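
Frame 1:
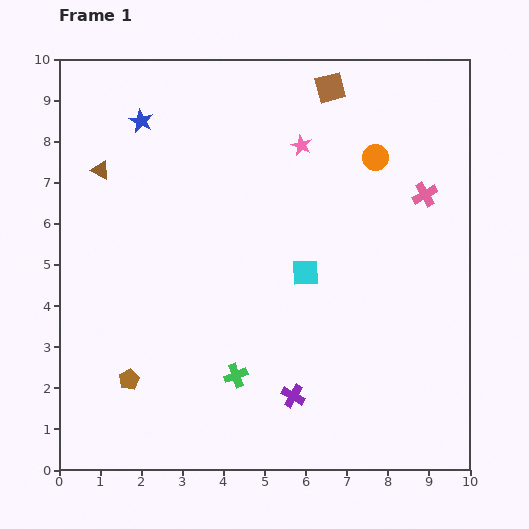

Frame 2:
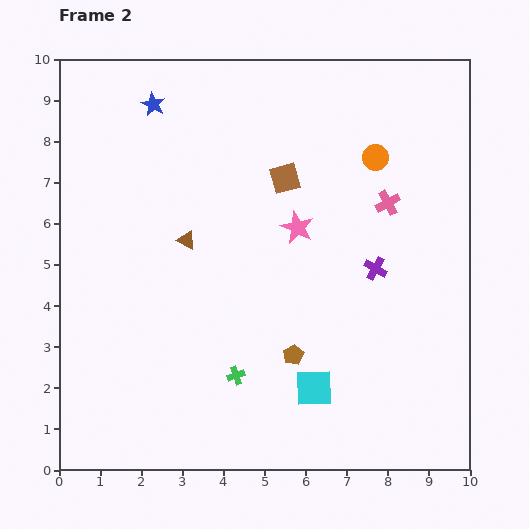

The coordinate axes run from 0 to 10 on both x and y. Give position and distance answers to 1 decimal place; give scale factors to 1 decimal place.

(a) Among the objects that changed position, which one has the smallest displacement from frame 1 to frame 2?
the blue star

(moved 0.5)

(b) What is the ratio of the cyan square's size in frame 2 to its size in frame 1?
1.4×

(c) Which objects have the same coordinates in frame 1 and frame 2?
the orange circle, the green cross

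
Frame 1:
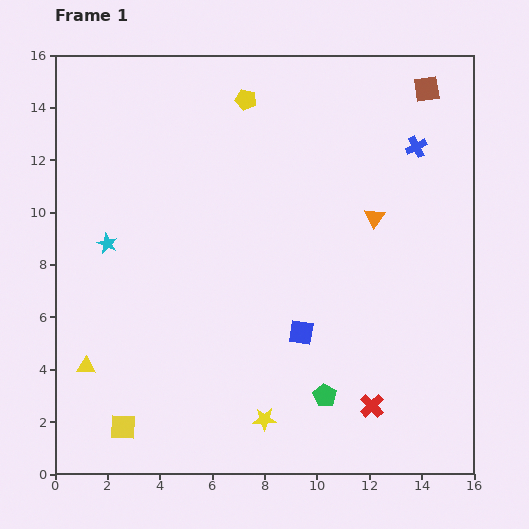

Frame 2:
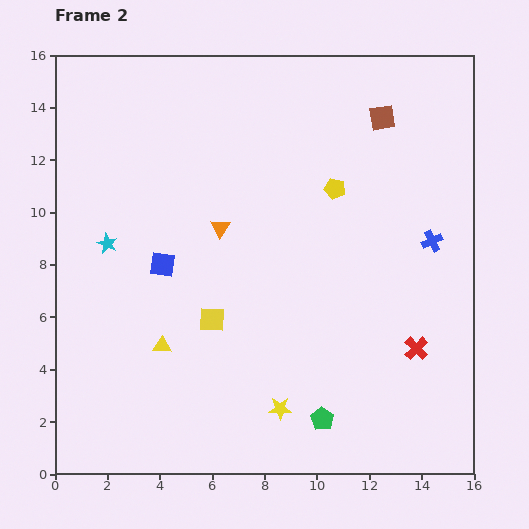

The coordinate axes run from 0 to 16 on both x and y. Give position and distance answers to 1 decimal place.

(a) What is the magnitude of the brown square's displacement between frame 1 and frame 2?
2.0

The brown square moved from (14.2, 14.7) to (12.5, 13.6), a distance of √(1.7² + 1.1²) ≈ 2.0.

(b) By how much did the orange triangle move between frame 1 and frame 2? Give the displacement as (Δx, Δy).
(-5.9, -0.4)

The orange triangle was at (12.2, 9.8) in frame 1 and (6.3, 9.4) in frame 2.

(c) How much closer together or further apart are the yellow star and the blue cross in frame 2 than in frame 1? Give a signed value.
-3.3

Distance in frame 1: 11.9. Distance in frame 2: 8.6.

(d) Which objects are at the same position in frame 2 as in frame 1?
the cyan star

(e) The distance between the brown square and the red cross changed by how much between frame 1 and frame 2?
-3.4

Distance in frame 1: 12.3. Distance in frame 2: 8.9.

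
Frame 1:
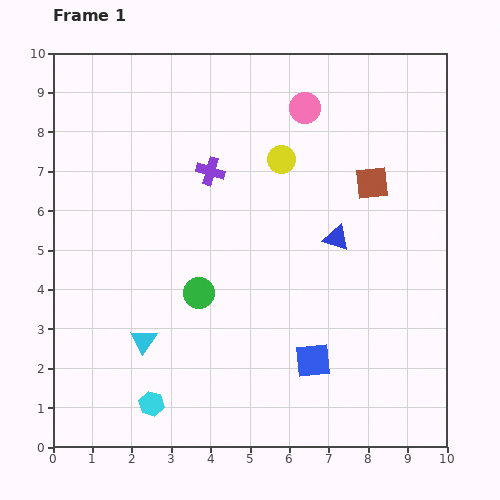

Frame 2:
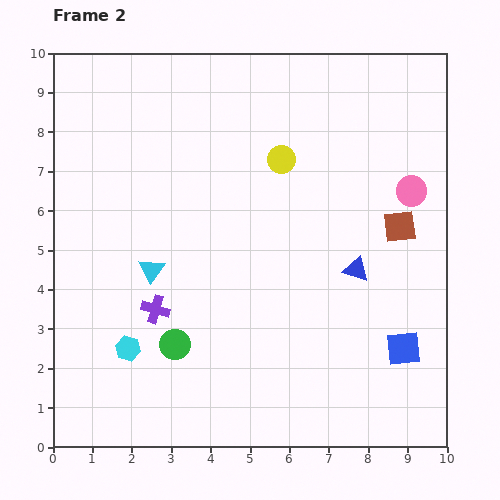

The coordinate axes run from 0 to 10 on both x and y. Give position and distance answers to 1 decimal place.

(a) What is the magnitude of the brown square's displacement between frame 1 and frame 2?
1.3

The brown square moved from (8.1, 6.7) to (8.8, 5.6), a distance of √(0.7² + 1.1²) ≈ 1.3.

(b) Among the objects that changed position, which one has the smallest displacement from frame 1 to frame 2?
the blue triangle

(moved 0.9)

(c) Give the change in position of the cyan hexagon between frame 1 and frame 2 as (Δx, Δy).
(-0.6, 1.4)

The cyan hexagon was at (2.5, 1.1) in frame 1 and (1.9, 2.5) in frame 2.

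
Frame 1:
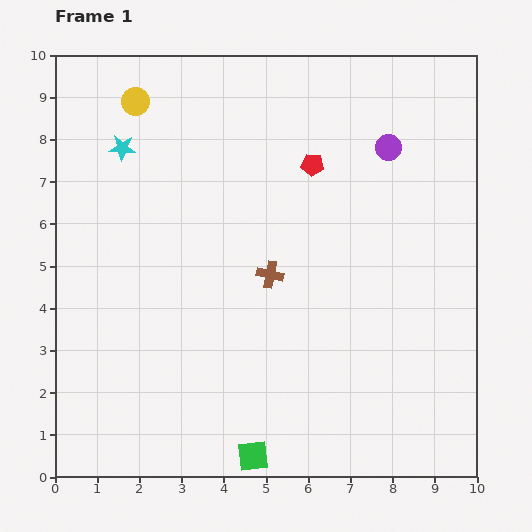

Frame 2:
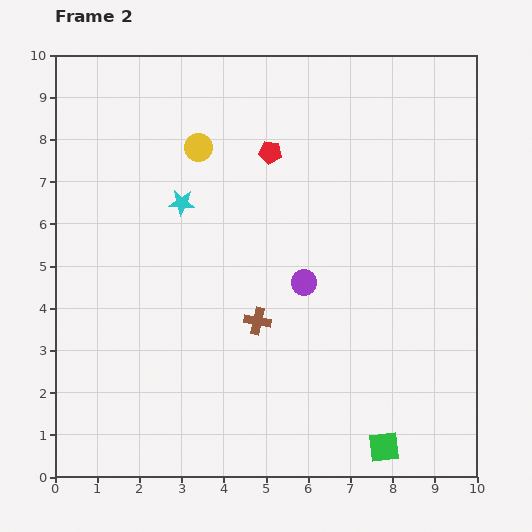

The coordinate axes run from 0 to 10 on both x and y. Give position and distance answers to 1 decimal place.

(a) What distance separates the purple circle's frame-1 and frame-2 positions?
3.8

The purple circle moved from (7.9, 7.8) to (5.9, 4.6), a distance of √(2.0² + 3.2²) ≈ 3.8.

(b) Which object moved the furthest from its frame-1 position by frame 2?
the purple circle

(moved 3.8; next 3.1)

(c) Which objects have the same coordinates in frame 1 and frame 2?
none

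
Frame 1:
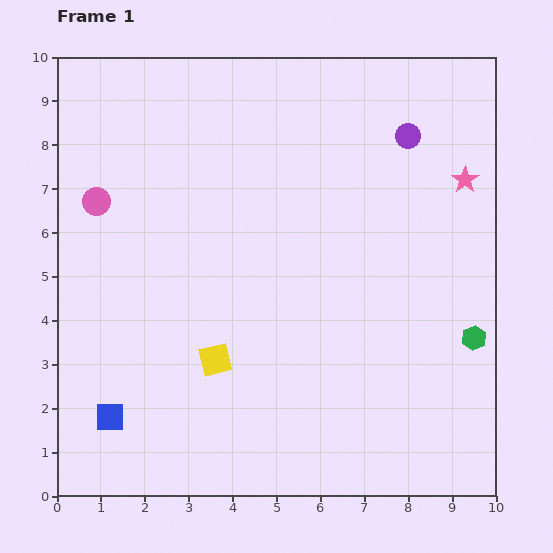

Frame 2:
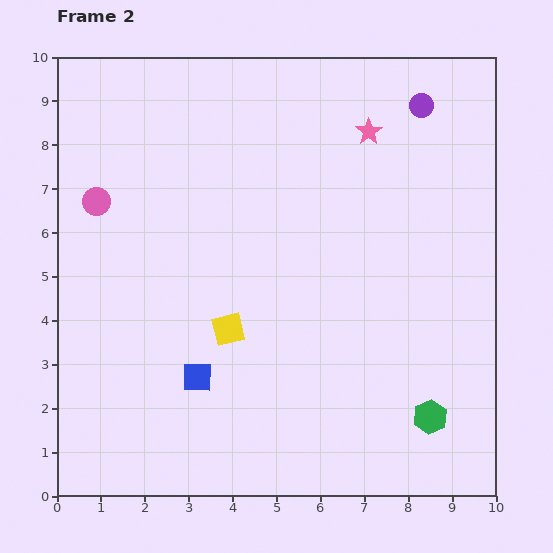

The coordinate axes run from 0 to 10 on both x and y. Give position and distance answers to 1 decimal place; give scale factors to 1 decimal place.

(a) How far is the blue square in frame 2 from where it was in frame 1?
2.2

The blue square moved from (1.2, 1.8) to (3.2, 2.7), a distance of √(2.0² + 0.9²) ≈ 2.2.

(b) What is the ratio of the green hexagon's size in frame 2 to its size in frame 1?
1.4×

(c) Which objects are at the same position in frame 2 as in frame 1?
the pink circle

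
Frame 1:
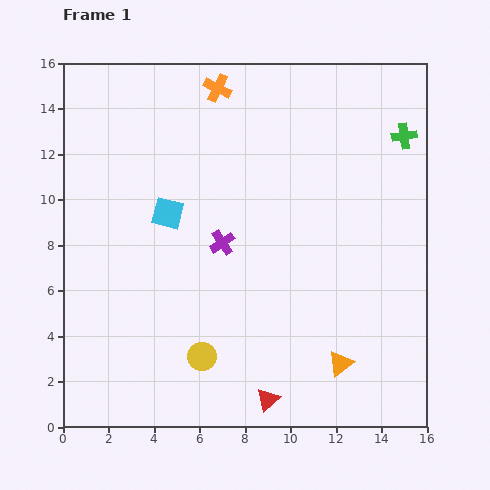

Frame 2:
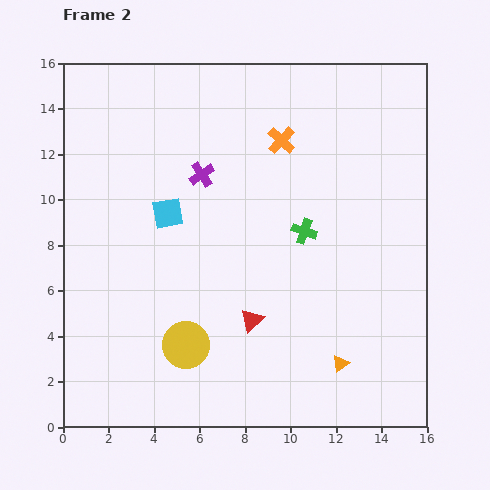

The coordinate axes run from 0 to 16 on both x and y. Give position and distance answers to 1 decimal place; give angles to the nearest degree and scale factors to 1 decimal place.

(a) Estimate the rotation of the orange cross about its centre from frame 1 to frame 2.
17° clockwise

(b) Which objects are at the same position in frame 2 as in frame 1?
the cyan square, the orange triangle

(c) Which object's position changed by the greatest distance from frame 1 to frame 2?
the green cross

(moved 6.1; next 3.6)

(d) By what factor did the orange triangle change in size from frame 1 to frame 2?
0.7×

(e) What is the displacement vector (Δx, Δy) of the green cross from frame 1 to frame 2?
(-4.4, -4.2)

The green cross was at (15.0, 12.8) in frame 1 and (10.6, 8.6) in frame 2.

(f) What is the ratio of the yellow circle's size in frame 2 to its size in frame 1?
1.7×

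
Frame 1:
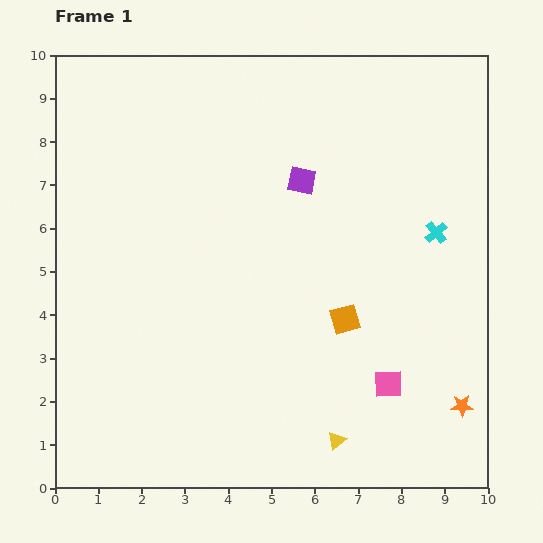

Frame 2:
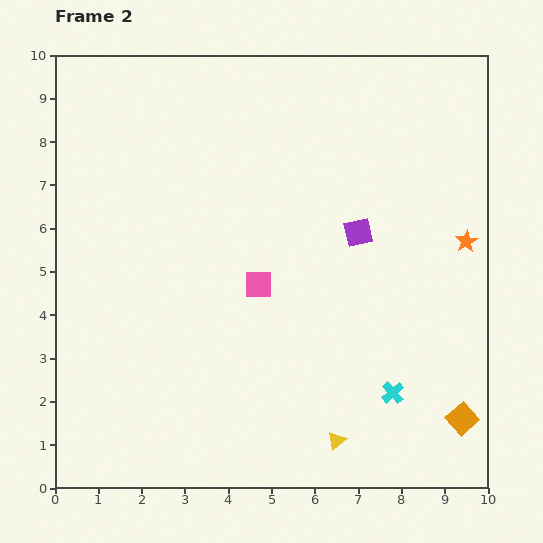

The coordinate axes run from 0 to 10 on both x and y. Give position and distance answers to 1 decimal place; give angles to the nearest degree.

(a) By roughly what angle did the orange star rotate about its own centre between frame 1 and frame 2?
27° counter-clockwise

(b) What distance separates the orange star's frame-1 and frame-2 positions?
3.8

The orange star moved from (9.4, 1.9) to (9.5, 5.7), a distance of √(0.1² + 3.8²) ≈ 3.8.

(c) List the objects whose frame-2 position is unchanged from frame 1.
the yellow triangle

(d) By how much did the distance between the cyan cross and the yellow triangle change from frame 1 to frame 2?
-3.6

Distance in frame 1: 5.3. Distance in frame 2: 1.7.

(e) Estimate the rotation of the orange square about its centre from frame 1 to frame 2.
27° counter-clockwise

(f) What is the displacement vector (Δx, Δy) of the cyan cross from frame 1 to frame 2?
(-1.0, -3.7)

The cyan cross was at (8.8, 5.9) in frame 1 and (7.8, 2.2) in frame 2.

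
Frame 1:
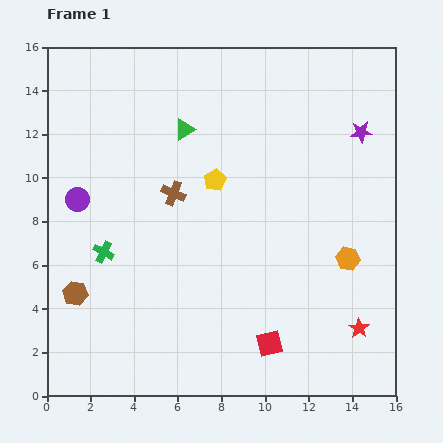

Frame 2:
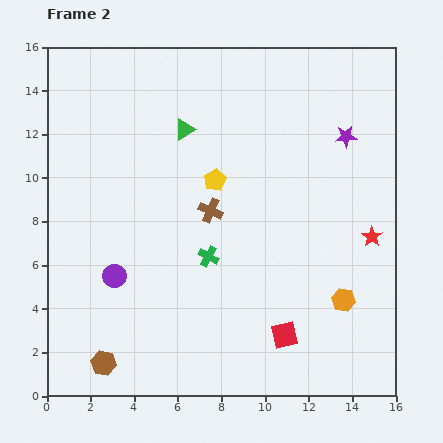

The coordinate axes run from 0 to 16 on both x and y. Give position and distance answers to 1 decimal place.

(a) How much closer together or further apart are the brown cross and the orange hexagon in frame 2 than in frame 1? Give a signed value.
-1.2

Distance in frame 1: 8.5. Distance in frame 2: 7.3.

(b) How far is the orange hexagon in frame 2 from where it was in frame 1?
1.9

The orange hexagon moved from (13.8, 6.3) to (13.6, 4.4), a distance of √(0.2² + 1.9²) ≈ 1.9.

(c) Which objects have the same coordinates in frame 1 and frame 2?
the yellow pentagon, the green triangle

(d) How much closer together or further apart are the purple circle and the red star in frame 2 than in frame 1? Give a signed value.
-2.3

Distance in frame 1: 14.2. Distance in frame 2: 11.9.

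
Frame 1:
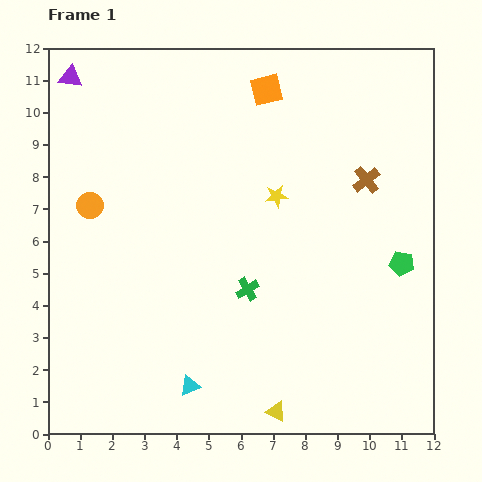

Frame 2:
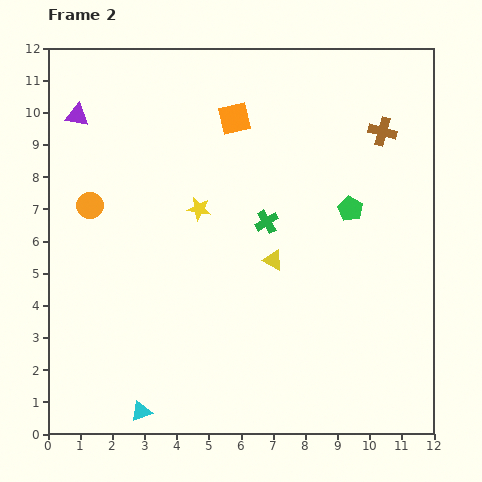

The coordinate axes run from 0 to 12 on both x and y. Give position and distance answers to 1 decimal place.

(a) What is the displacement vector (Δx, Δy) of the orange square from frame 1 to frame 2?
(-1.0, -0.9)

The orange square was at (6.8, 10.7) in frame 1 and (5.8, 9.8) in frame 2.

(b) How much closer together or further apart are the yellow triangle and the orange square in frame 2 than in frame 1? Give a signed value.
-5.4

Distance in frame 1: 10.0. Distance in frame 2: 4.6.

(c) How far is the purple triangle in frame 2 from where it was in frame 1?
1.2

The purple triangle moved from (0.7, 11.1) to (0.9, 9.9), a distance of √(0.2² + 1.2²) ≈ 1.2.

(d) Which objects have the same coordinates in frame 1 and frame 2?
the orange circle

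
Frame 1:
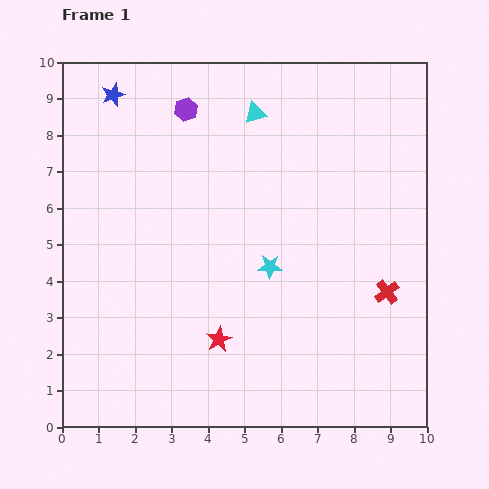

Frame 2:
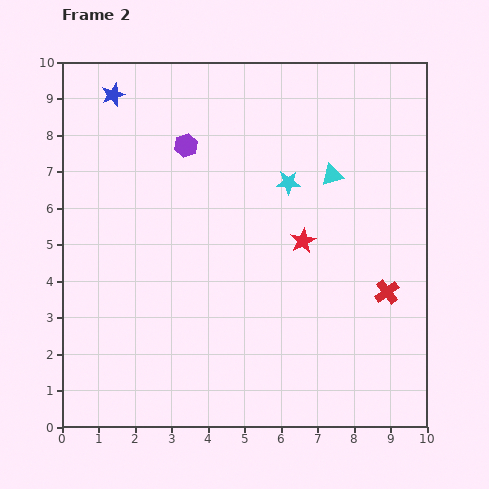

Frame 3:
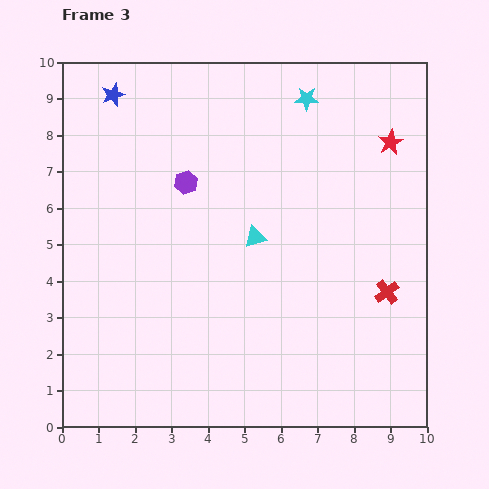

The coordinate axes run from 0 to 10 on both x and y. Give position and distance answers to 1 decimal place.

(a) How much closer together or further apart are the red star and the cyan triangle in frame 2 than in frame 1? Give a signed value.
-4.3

Distance in frame 1: 6.3. Distance in frame 2: 2.0.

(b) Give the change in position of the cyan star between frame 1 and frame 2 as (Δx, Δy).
(0.5, 2.3)

The cyan star was at (5.7, 4.4) in frame 1 and (6.2, 6.7) in frame 2.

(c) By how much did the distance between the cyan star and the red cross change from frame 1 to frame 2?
+0.7

Distance in frame 1: 3.3. Distance in frame 2: 4.0.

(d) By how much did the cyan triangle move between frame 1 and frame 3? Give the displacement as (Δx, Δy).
(0.0, -3.4)

The cyan triangle was at (5.3, 8.6) in frame 1 and (5.3, 5.2) in frame 3.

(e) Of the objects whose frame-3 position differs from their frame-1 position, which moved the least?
the purple hexagon

(moved 2.0)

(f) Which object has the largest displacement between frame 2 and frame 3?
the red star

(moved 3.6; next 2.7)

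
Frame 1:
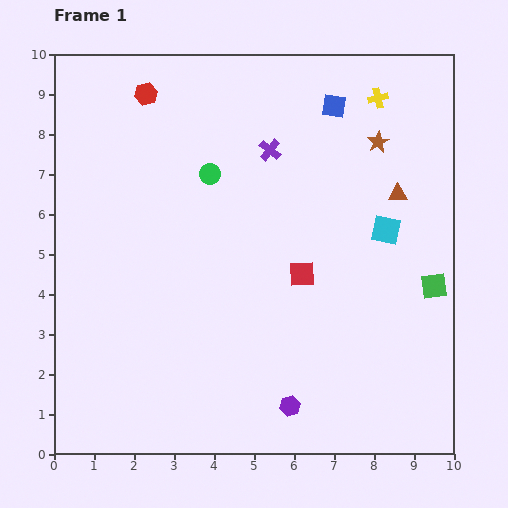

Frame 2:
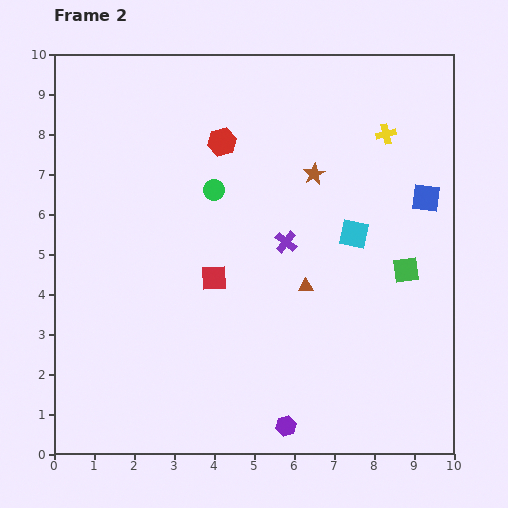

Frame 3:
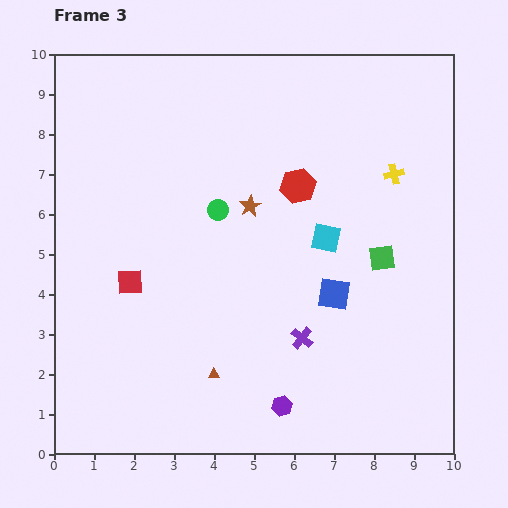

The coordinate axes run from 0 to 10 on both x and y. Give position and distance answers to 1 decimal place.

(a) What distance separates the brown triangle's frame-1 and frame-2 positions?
3.3

The brown triangle moved from (8.6, 6.5) to (6.3, 4.2), a distance of √(2.3² + 2.3²) ≈ 3.3.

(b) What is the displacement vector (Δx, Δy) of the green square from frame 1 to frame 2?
(-0.7, 0.4)

The green square was at (9.5, 4.2) in frame 1 and (8.8, 4.6) in frame 2.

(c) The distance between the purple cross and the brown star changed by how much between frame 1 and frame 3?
+0.8

Distance in frame 1: 2.7. Distance in frame 3: 3.5.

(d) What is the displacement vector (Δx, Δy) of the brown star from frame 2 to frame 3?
(-1.6, -0.8)

The brown star was at (6.5, 7.0) in frame 2 and (4.9, 6.2) in frame 3.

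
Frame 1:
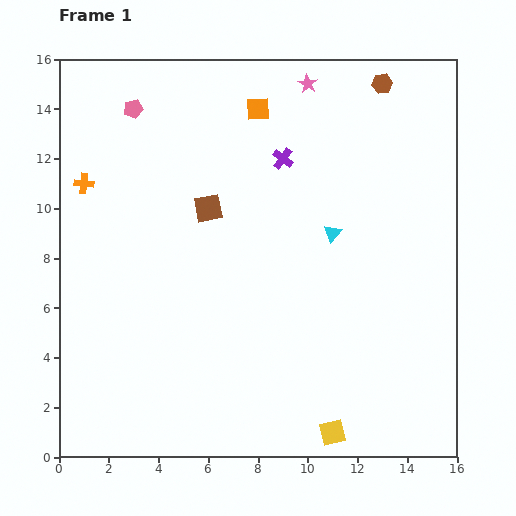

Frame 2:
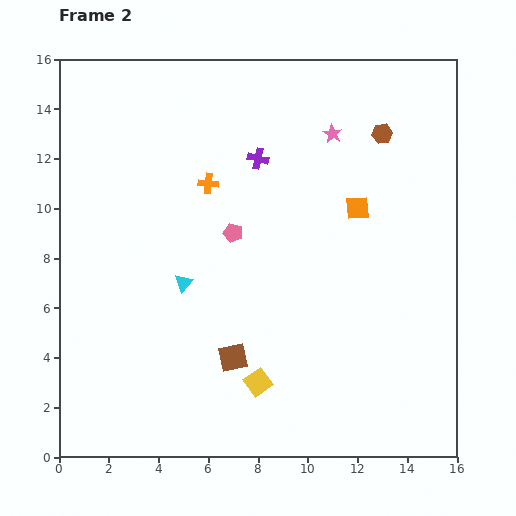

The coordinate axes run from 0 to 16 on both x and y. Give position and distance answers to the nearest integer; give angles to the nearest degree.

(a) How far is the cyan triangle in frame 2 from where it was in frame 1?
6

The cyan triangle moved from (11, 9) to (5, 7), a distance of √(6² + 2²) ≈ 6.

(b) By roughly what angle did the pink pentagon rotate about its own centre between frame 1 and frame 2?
29° clockwise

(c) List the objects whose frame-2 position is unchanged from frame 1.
none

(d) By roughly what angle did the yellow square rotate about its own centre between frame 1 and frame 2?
22° counter-clockwise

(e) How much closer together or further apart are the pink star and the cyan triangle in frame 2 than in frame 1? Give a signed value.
+2

Distance in frame 1: 6. Distance in frame 2: 8.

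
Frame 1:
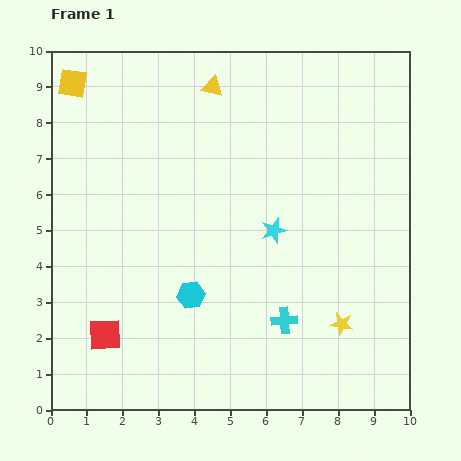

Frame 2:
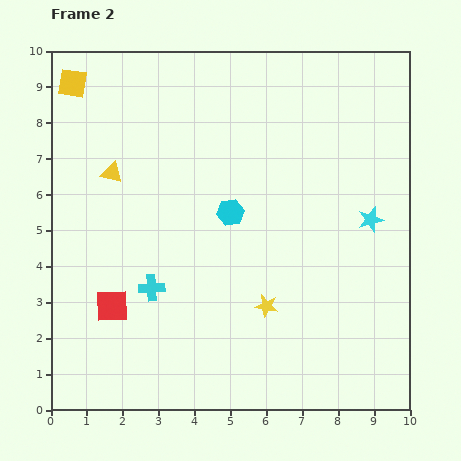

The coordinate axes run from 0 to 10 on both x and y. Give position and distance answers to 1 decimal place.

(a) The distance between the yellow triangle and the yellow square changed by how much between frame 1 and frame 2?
-1.2

Distance in frame 1: 3.9. Distance in frame 2: 2.7.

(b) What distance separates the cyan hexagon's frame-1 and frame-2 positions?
2.5

The cyan hexagon moved from (3.9, 3.2) to (5.0, 5.5), a distance of √(1.1² + 2.3²) ≈ 2.5.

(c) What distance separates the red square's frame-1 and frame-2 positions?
0.8

The red square moved from (1.5, 2.1) to (1.7, 2.9), a distance of √(0.2² + 0.8²) ≈ 0.8.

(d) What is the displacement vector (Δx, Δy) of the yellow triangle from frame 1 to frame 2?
(-2.8, -2.4)

The yellow triangle was at (4.5, 9.0) in frame 1 and (1.7, 6.6) in frame 2.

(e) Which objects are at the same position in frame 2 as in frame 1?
the yellow square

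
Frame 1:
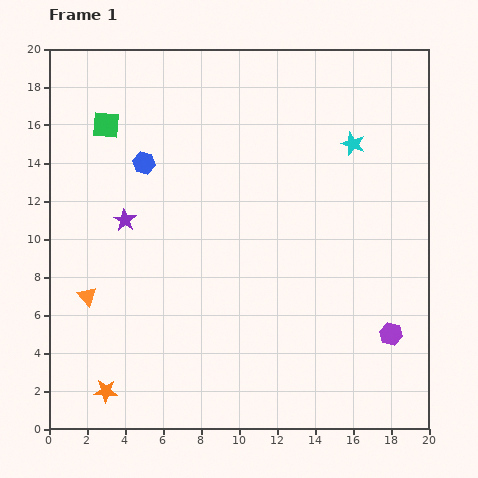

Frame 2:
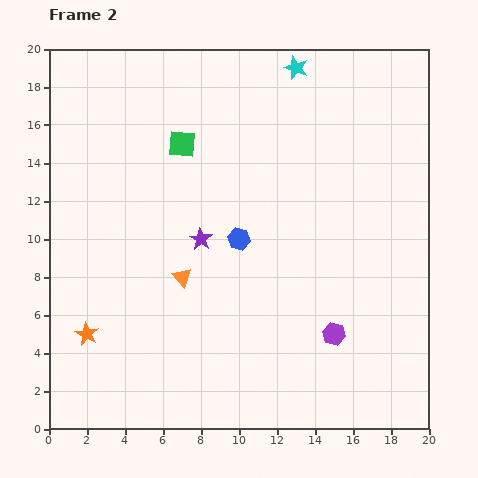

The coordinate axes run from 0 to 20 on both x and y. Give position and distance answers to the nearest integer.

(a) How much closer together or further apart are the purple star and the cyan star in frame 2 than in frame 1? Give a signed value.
-3

Distance in frame 1: 13. Distance in frame 2: 10.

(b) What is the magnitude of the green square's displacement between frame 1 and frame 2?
4

The green square moved from (3, 16) to (7, 15), a distance of √(4² + 1²) ≈ 4.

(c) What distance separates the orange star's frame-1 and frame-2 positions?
3

The orange star moved from (3, 2) to (2, 5), a distance of √(1² + 3²) ≈ 3.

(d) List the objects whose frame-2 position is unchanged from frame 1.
none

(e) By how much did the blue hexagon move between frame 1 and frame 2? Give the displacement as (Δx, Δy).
(5, -4)

The blue hexagon was at (5, 14) in frame 1 and (10, 10) in frame 2.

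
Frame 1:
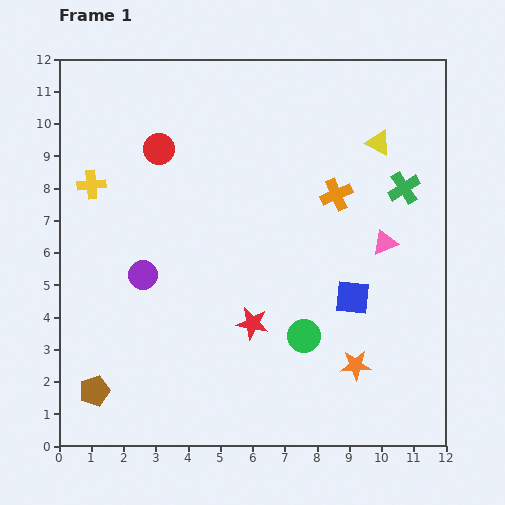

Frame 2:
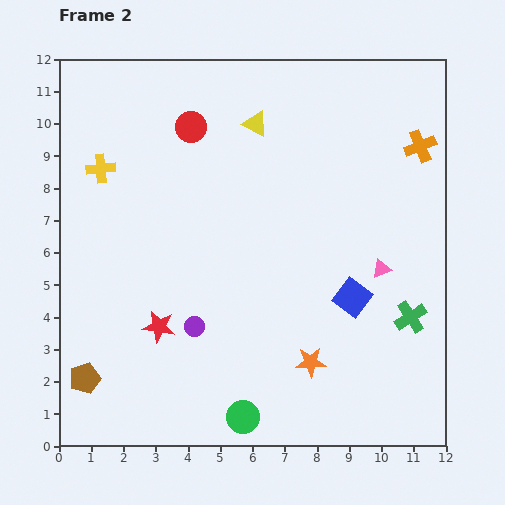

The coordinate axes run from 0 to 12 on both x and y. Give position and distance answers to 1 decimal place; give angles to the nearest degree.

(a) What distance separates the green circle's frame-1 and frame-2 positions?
3.1

The green circle moved from (7.6, 3.4) to (5.7, 0.9), a distance of √(1.9² + 2.5²) ≈ 3.1.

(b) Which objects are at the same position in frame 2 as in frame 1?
the blue square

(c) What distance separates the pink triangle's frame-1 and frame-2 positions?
0.8

The pink triangle moved from (10.1, 6.3) to (10.0, 5.5), a distance of √(0.1² + 0.8²) ≈ 0.8.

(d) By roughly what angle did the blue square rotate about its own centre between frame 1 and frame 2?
31° clockwise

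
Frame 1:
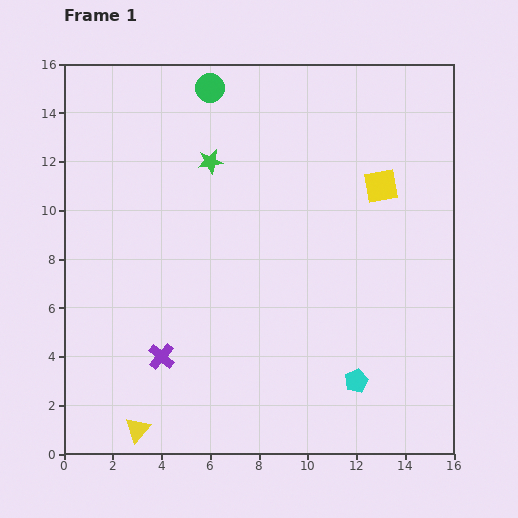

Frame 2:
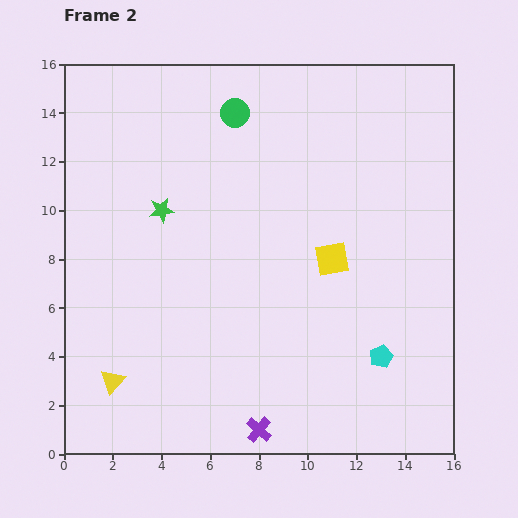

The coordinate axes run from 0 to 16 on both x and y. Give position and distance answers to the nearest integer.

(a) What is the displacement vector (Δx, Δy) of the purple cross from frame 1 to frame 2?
(4, -3)

The purple cross was at (4, 4) in frame 1 and (8, 1) in frame 2.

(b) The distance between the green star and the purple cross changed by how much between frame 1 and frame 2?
+2

Distance in frame 1: 8. Distance in frame 2: 10.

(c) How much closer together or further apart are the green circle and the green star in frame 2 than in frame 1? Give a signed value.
+2

Distance in frame 1: 3. Distance in frame 2: 5.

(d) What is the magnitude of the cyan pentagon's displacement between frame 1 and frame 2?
1

The cyan pentagon moved from (12, 3) to (13, 4), a distance of √(1² + 1²) ≈ 1.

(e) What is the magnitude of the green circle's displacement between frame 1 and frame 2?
1

The green circle moved from (6, 15) to (7, 14), a distance of √(1² + 1²) ≈ 1.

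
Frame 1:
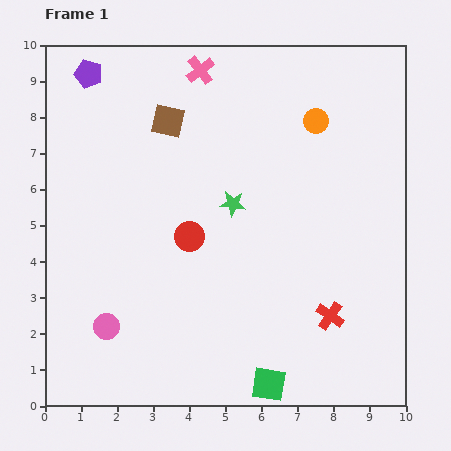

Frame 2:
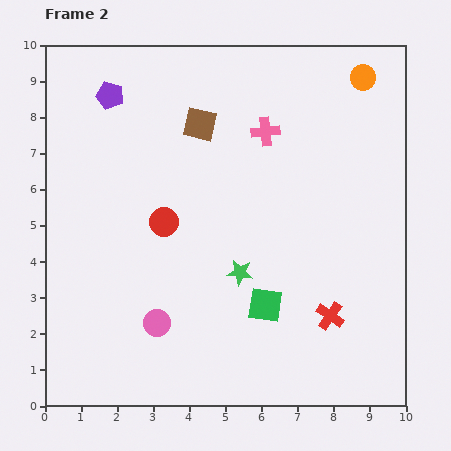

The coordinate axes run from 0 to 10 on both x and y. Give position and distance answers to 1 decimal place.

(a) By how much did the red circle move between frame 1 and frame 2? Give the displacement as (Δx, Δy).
(-0.7, 0.4)

The red circle was at (4.0, 4.7) in frame 1 and (3.3, 5.1) in frame 2.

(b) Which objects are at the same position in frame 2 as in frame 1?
the red cross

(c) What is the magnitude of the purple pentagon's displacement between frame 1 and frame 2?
0.8

The purple pentagon moved from (1.2, 9.2) to (1.8, 8.6), a distance of √(0.6² + 0.6²) ≈ 0.8.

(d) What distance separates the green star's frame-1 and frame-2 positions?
1.9

The green star moved from (5.2, 5.6) to (5.4, 3.7), a distance of √(0.2² + 1.9²) ≈ 1.9.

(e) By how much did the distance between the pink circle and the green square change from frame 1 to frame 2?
-1.8

Distance in frame 1: 4.8. Distance in frame 2: 3.0.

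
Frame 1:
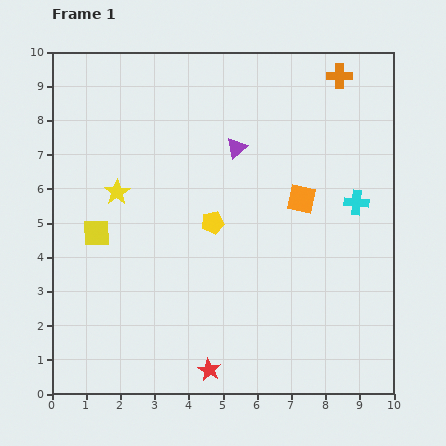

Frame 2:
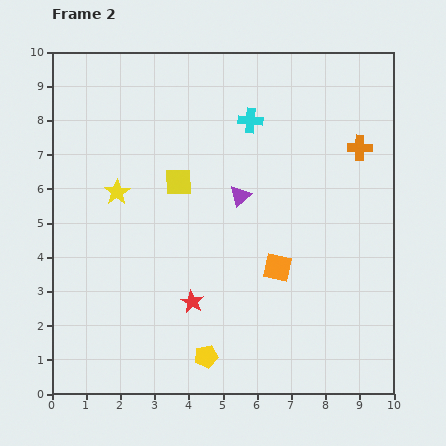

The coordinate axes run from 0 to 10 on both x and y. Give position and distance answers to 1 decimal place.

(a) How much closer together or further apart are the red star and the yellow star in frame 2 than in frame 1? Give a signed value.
-2.0

Distance in frame 1: 5.9. Distance in frame 2: 3.9.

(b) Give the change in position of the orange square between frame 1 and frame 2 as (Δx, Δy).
(-0.7, -2.0)

The orange square was at (7.3, 5.7) in frame 1 and (6.6, 3.7) in frame 2.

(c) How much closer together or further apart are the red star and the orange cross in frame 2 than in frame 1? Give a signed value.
-2.7

Distance in frame 1: 9.4. Distance in frame 2: 6.7.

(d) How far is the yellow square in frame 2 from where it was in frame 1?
2.8

The yellow square moved from (1.3, 4.7) to (3.7, 6.2), a distance of √(2.4² + 1.5²) ≈ 2.8.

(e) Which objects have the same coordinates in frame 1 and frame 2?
the yellow star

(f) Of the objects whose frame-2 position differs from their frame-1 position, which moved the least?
the purple triangle

(moved 1.4)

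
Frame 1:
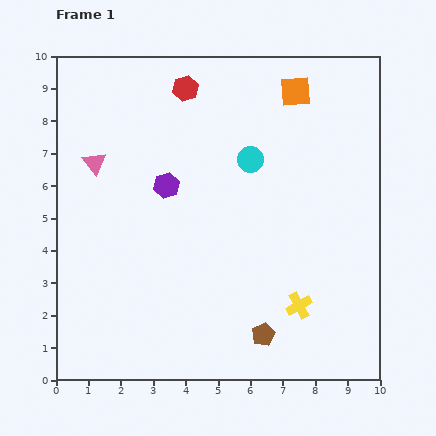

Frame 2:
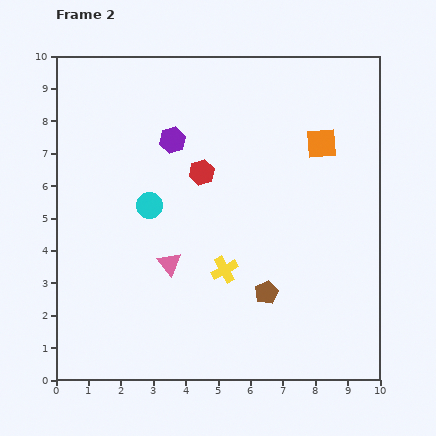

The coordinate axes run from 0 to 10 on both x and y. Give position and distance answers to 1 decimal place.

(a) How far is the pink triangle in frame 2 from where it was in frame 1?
3.9

The pink triangle moved from (1.2, 6.7) to (3.5, 3.6), a distance of √(2.3² + 3.1²) ≈ 3.9.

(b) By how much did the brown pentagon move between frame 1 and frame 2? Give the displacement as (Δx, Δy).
(0.1, 1.3)

The brown pentagon was at (6.4, 1.4) in frame 1 and (6.5, 2.7) in frame 2.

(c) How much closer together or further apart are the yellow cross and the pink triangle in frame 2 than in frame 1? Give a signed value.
-6.0

Distance in frame 1: 7.7. Distance in frame 2: 1.7.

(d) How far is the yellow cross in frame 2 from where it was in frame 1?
2.5

The yellow cross moved from (7.5, 2.3) to (5.2, 3.4), a distance of √(2.3² + 1.1²) ≈ 2.5.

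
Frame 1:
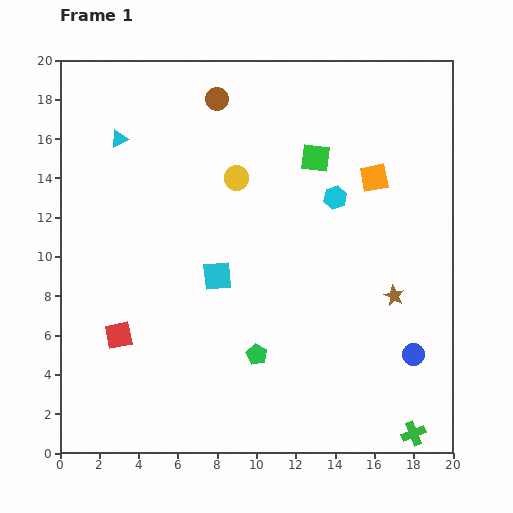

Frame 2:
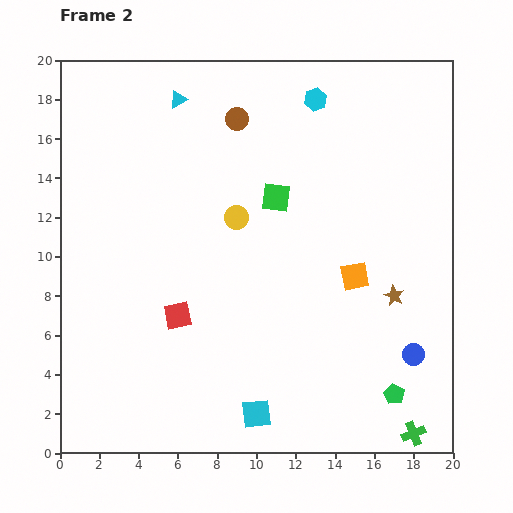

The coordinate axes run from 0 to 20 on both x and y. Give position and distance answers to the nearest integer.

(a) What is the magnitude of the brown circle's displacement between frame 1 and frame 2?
1

The brown circle moved from (8, 18) to (9, 17), a distance of √(1² + 1²) ≈ 1.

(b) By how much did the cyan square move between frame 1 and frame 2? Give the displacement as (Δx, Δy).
(2, -7)

The cyan square was at (8, 9) in frame 1 and (10, 2) in frame 2.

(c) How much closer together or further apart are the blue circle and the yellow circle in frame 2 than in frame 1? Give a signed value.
-2

Distance in frame 1: 13. Distance in frame 2: 11.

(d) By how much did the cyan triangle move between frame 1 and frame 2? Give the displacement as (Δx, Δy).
(3, 2)

The cyan triangle was at (3, 16) in frame 1 and (6, 18) in frame 2.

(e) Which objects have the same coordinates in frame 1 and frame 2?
the blue circle, the green cross, the brown star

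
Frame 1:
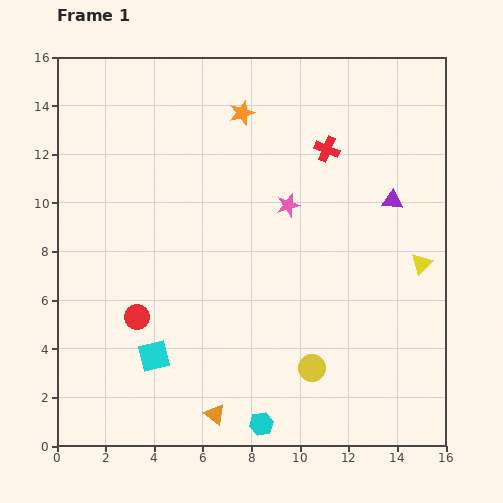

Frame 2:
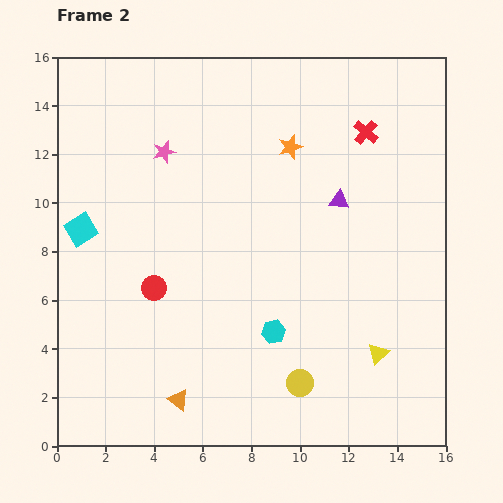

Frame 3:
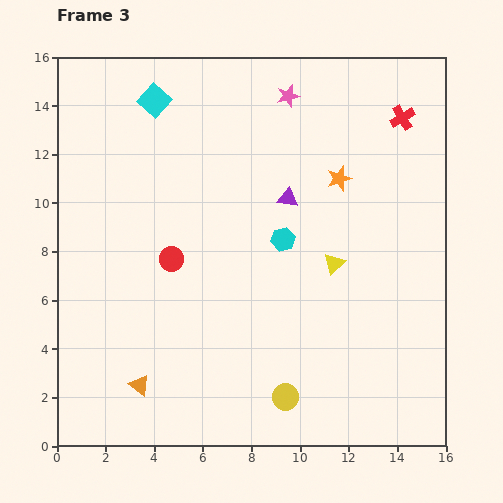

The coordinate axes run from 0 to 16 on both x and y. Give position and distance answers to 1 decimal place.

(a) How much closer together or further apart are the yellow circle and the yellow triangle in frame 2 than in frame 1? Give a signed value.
-2.8

Distance in frame 1: 6.2. Distance in frame 2: 3.4.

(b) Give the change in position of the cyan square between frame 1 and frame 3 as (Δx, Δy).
(0.0, 10.5)

The cyan square was at (4.0, 3.7) in frame 1 and (4.0, 14.2) in frame 3.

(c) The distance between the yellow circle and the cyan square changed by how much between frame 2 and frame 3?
+2.3

Distance in frame 2: 11.0. Distance in frame 3: 13.3.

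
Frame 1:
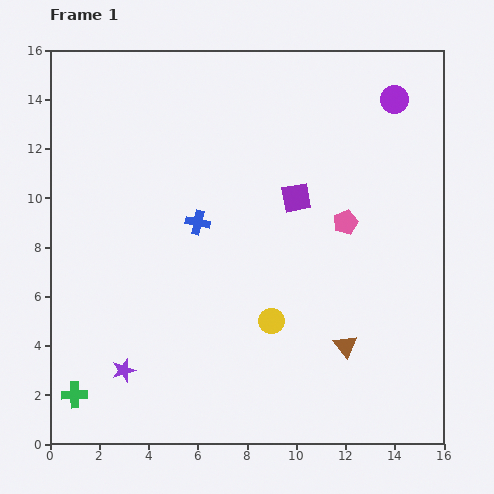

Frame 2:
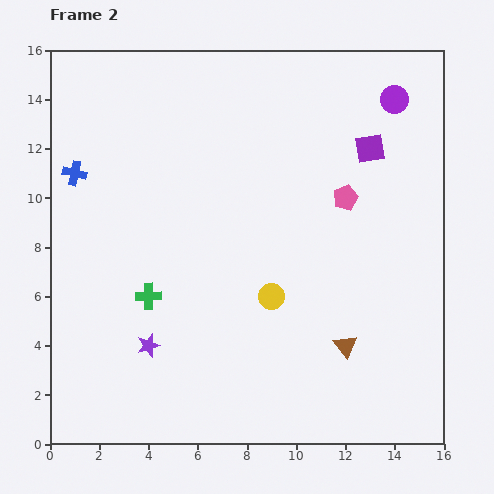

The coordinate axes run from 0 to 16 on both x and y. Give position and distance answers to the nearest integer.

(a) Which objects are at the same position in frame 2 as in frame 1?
the purple circle, the brown triangle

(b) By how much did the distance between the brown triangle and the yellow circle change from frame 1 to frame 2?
+1

Distance in frame 1: 3. Distance in frame 2: 4.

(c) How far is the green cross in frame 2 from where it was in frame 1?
5

The green cross moved from (1, 2) to (4, 6), a distance of √(3² + 4²) ≈ 5.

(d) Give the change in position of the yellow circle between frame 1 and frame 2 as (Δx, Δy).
(0, 1)

The yellow circle was at (9, 5) in frame 1 and (9, 6) in frame 2.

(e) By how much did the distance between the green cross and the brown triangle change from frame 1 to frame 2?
-3

Distance in frame 1: 11. Distance in frame 2: 8.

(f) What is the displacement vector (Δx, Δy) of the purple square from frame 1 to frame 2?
(3, 2)

The purple square was at (10, 10) in frame 1 and (13, 12) in frame 2.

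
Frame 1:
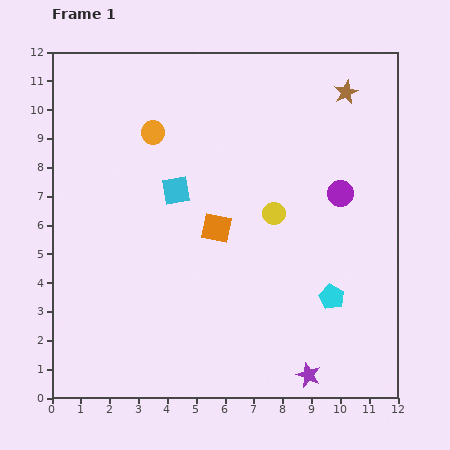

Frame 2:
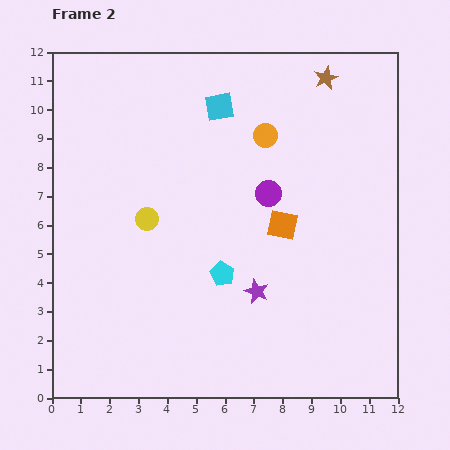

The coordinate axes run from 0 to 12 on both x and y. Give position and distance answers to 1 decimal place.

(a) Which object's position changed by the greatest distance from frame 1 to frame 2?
the yellow circle

(moved 4.4; next 3.9)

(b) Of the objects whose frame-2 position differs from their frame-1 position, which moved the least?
the brown star

(moved 0.9)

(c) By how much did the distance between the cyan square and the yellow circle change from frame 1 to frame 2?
+1.1

Distance in frame 1: 3.5. Distance in frame 2: 4.6.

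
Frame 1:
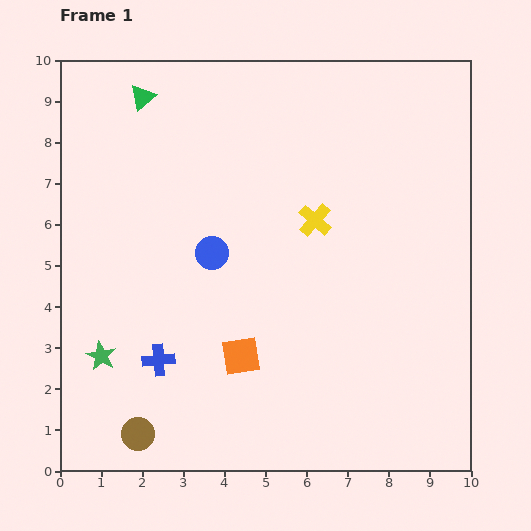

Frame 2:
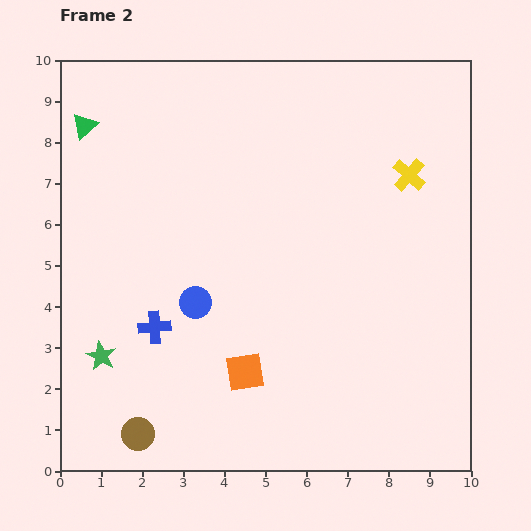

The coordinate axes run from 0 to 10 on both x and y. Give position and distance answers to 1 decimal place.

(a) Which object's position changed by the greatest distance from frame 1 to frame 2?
the yellow cross

(moved 2.5; next 1.6)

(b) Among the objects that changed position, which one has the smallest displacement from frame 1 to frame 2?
the orange square

(moved 0.4)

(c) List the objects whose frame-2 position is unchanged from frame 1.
the green star, the brown circle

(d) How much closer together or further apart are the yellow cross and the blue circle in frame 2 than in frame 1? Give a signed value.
+3.5

Distance in frame 1: 2.6. Distance in frame 2: 6.1.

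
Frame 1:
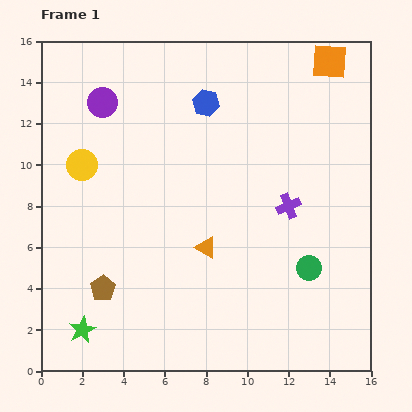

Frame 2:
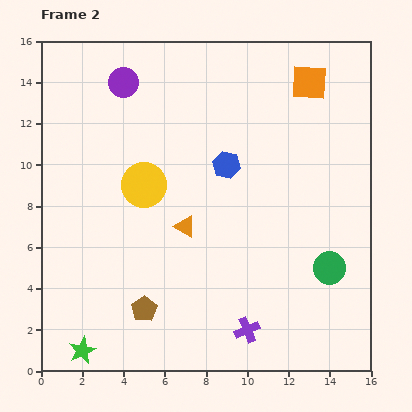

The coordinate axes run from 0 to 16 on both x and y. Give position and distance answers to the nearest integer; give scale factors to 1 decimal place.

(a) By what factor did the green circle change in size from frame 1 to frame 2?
1.3×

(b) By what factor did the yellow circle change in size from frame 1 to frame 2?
1.5×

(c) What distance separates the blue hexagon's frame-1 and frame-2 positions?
3

The blue hexagon moved from (8, 13) to (9, 10), a distance of √(1² + 3²) ≈ 3.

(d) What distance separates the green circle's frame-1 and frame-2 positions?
1

The green circle moved from (13, 5) to (14, 5), a distance of √(1² + 0²) ≈ 1.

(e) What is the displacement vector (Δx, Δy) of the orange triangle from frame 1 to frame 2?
(-1, 1)

The orange triangle was at (8, 6) in frame 1 and (7, 7) in frame 2.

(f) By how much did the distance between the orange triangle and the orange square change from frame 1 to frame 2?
-2

Distance in frame 1: 11. Distance in frame 2: 9.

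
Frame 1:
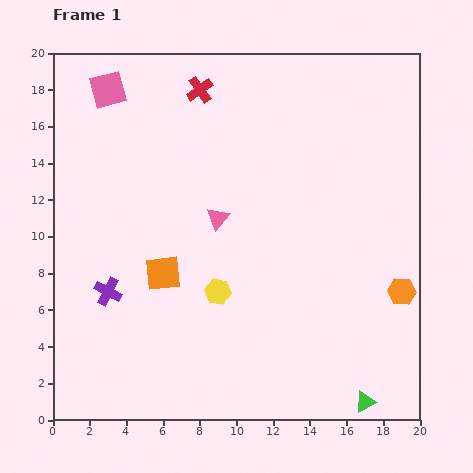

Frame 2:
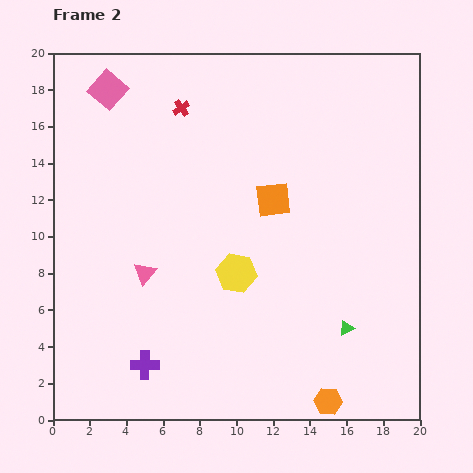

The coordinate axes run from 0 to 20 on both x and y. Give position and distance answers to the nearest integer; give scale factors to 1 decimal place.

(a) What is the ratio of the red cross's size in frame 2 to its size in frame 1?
0.6×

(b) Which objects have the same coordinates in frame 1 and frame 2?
the pink square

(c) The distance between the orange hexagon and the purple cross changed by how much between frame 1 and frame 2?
-6

Distance in frame 1: 16. Distance in frame 2: 10.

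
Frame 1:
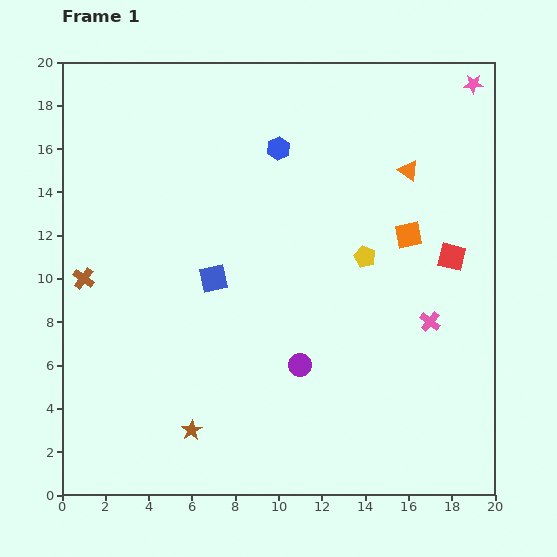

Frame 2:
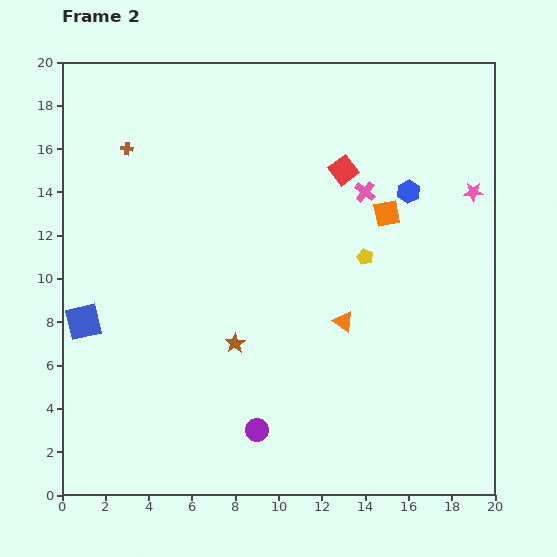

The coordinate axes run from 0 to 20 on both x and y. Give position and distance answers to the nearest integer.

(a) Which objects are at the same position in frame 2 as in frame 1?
the yellow pentagon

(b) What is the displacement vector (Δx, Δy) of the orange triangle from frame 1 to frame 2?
(-3, -7)

The orange triangle was at (16, 15) in frame 1 and (13, 8) in frame 2.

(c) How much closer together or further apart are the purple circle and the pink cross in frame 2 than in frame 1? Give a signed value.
+6

Distance in frame 1: 6. Distance in frame 2: 12.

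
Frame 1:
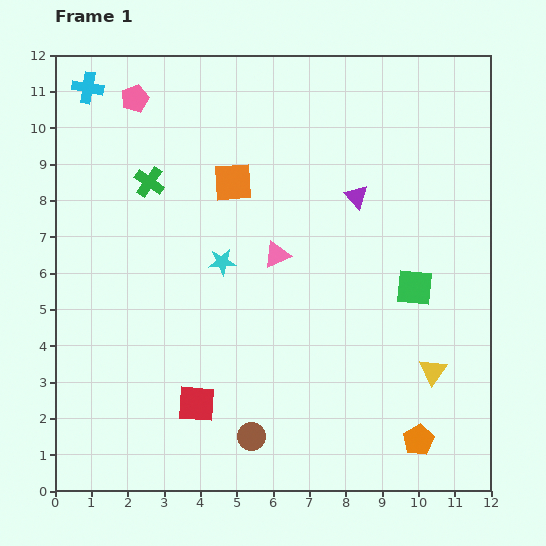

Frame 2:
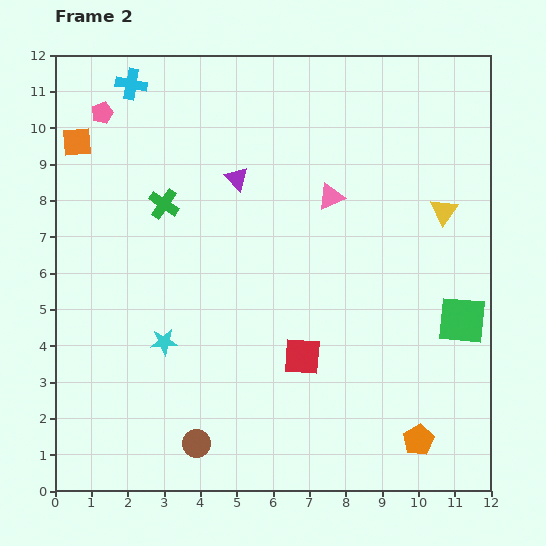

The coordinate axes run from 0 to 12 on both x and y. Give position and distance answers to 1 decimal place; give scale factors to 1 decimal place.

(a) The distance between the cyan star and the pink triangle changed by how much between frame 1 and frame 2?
+4.6

Distance in frame 1: 1.5. Distance in frame 2: 6.1.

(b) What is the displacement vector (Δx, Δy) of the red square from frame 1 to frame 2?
(2.9, 1.3)

The red square was at (3.9, 2.4) in frame 1 and (6.8, 3.7) in frame 2.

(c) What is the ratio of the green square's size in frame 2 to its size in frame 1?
1.3×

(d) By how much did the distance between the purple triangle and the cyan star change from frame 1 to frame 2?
+0.8

Distance in frame 1: 4.1. Distance in frame 2: 4.9.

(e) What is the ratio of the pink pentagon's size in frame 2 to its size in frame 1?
0.8×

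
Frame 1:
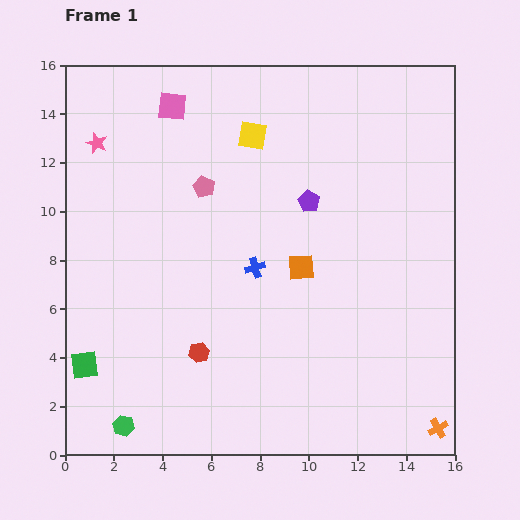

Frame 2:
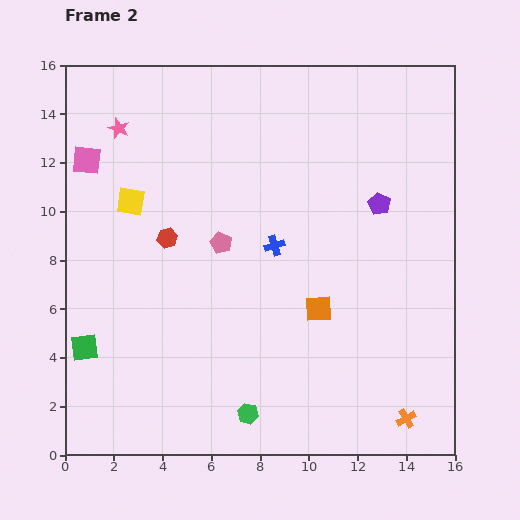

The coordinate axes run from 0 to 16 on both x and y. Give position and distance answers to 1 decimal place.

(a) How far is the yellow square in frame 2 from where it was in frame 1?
5.7

The yellow square moved from (7.7, 13.1) to (2.7, 10.4), a distance of √(5.0² + 2.7²) ≈ 5.7.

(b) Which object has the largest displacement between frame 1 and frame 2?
the yellow square

(moved 5.7; next 5.1)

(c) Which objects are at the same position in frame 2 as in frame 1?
none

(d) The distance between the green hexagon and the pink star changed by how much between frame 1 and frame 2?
+1.1

Distance in frame 1: 11.7. Distance in frame 2: 12.8.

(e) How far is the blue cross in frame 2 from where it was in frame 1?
1.2

The blue cross moved from (7.8, 7.7) to (8.6, 8.6), a distance of √(0.8² + 0.9²) ≈ 1.2.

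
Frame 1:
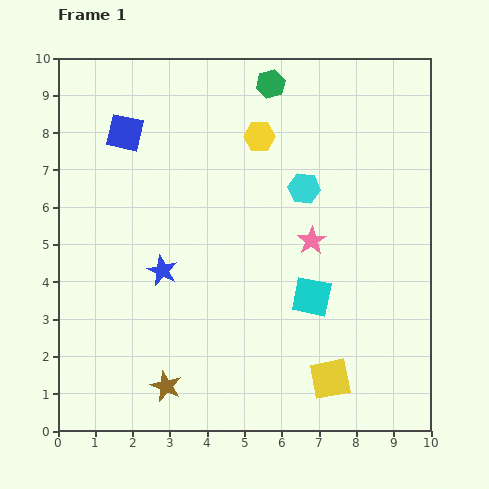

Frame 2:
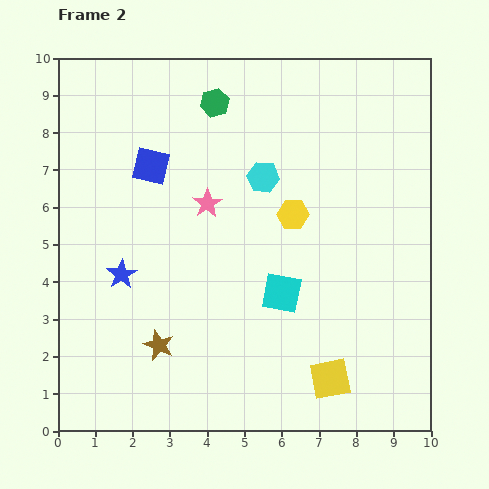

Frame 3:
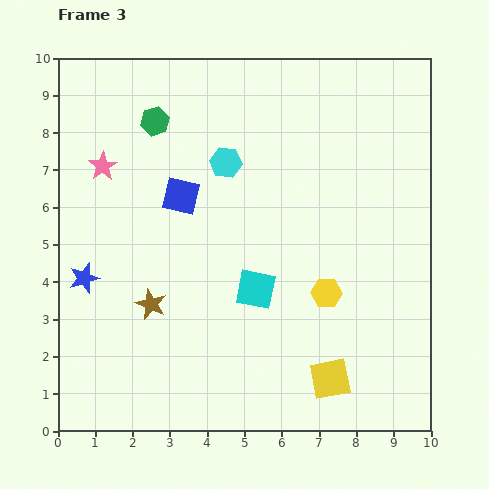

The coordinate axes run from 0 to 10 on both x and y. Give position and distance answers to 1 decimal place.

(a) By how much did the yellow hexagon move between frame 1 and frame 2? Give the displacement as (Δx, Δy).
(0.9, -2.1)

The yellow hexagon was at (5.4, 7.9) in frame 1 and (6.3, 5.8) in frame 2.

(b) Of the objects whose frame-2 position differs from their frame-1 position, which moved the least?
the cyan square

(moved 0.8)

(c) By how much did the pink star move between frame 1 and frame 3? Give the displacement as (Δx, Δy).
(-5.6, 2.0)

The pink star was at (6.8, 5.1) in frame 1 and (1.2, 7.1) in frame 3.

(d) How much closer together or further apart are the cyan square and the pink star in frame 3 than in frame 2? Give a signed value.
+2.2

Distance in frame 2: 3.1. Distance in frame 3: 5.3.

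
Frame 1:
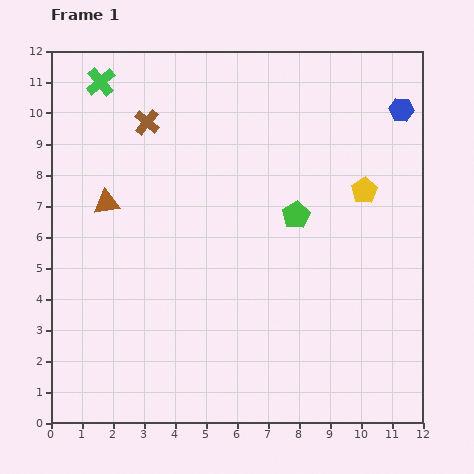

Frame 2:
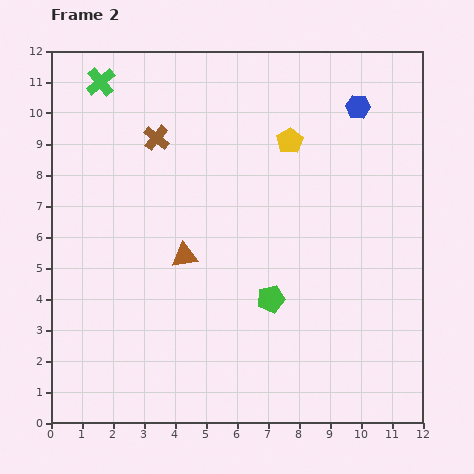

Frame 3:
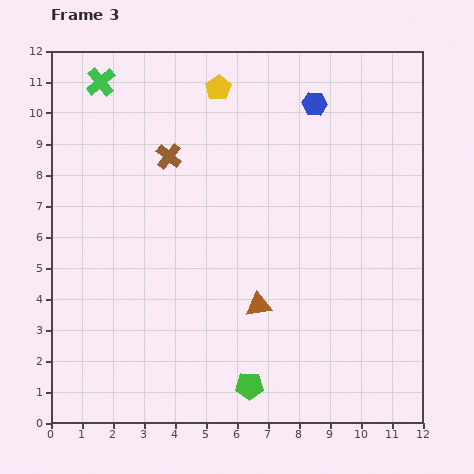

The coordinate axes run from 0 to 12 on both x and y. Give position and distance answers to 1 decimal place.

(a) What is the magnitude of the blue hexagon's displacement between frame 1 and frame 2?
1.4

The blue hexagon moved from (11.3, 10.1) to (9.9, 10.2), a distance of √(1.4² + 0.1²) ≈ 1.4.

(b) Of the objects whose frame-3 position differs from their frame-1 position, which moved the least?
the brown cross

(moved 1.3)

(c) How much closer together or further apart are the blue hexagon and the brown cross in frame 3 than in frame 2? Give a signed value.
-1.6

Distance in frame 2: 6.6. Distance in frame 3: 5.0.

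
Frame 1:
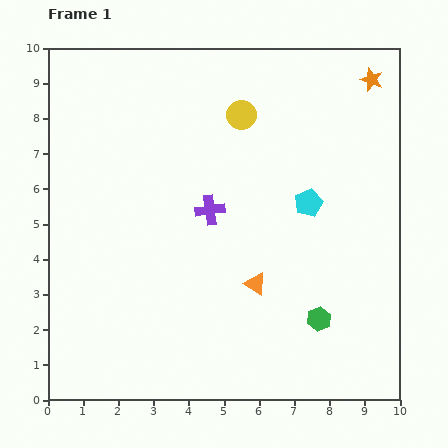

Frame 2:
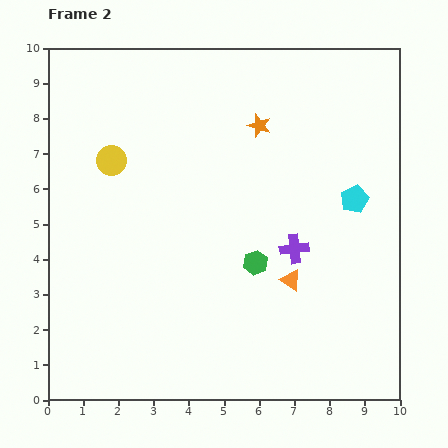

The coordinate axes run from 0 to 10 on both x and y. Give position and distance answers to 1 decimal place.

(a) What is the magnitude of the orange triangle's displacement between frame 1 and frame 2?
1.0

The orange triangle moved from (5.9, 3.3) to (6.9, 3.4), a distance of √(1.0² + 0.1²) ≈ 1.0.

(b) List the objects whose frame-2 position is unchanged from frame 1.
none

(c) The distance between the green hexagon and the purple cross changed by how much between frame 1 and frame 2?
-3.2

Distance in frame 1: 4.4. Distance in frame 2: 1.2.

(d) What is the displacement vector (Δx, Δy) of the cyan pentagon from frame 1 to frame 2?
(1.3, 0.1)

The cyan pentagon was at (7.4, 5.6) in frame 1 and (8.7, 5.7) in frame 2.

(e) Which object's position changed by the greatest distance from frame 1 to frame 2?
the yellow circle

(moved 3.9; next 3.5)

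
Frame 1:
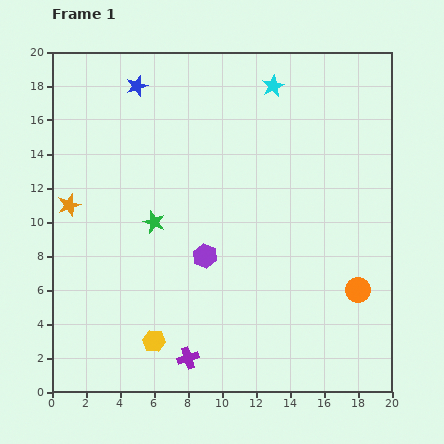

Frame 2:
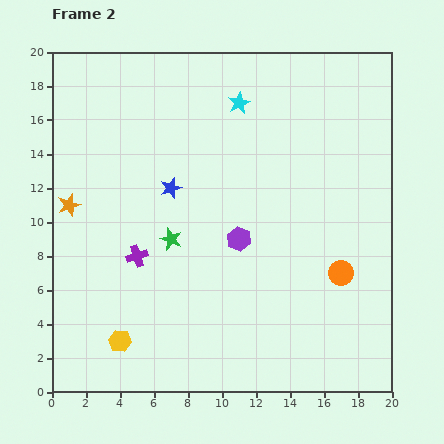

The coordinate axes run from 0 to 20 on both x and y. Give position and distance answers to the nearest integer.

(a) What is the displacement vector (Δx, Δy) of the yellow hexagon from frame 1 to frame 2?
(-2, 0)

The yellow hexagon was at (6, 3) in frame 1 and (4, 3) in frame 2.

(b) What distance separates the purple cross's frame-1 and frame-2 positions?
7

The purple cross moved from (8, 2) to (5, 8), a distance of √(3² + 6²) ≈ 7.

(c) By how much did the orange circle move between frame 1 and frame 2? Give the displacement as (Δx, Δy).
(-1, 1)

The orange circle was at (18, 6) in frame 1 and (17, 7) in frame 2.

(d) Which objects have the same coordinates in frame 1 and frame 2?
the orange star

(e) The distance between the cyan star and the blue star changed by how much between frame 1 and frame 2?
-2

Distance in frame 1: 8. Distance in frame 2: 6.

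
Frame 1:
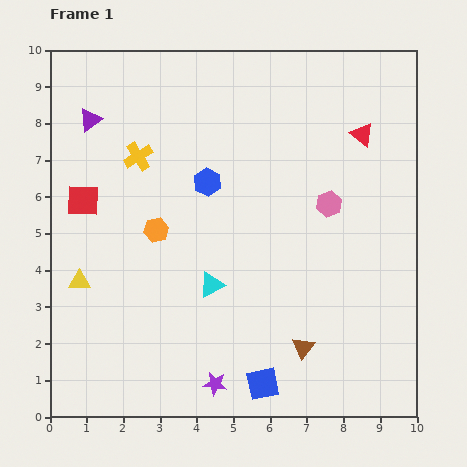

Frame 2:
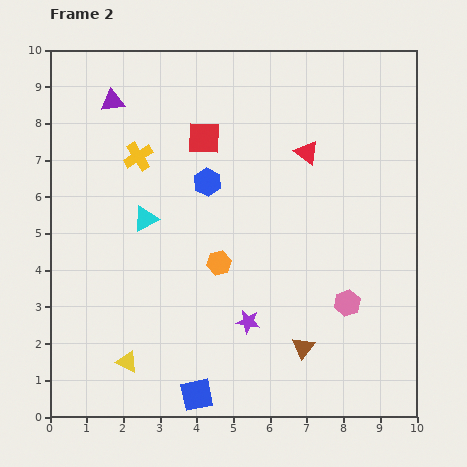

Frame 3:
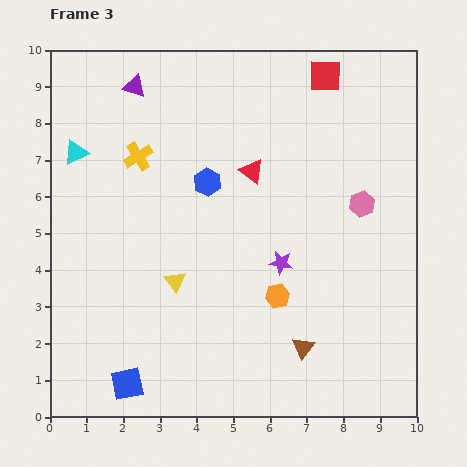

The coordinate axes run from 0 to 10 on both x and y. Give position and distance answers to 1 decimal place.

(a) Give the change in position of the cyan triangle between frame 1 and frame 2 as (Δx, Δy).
(-1.8, 1.8)

The cyan triangle was at (4.4, 3.6) in frame 1 and (2.6, 5.4) in frame 2.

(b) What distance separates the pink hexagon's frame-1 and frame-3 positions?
0.9

The pink hexagon moved from (7.6, 5.8) to (8.5, 5.8), a distance of √(0.9² + 0.0²) ≈ 0.9.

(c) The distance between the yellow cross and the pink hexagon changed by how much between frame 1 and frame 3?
+0.8

Distance in frame 1: 5.4. Distance in frame 3: 6.2.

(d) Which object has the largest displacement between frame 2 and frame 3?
the red square

(moved 3.7; next 2.7)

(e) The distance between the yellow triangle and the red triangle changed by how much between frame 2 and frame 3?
-3.8

Distance in frame 2: 7.5. Distance in frame 3: 3.7.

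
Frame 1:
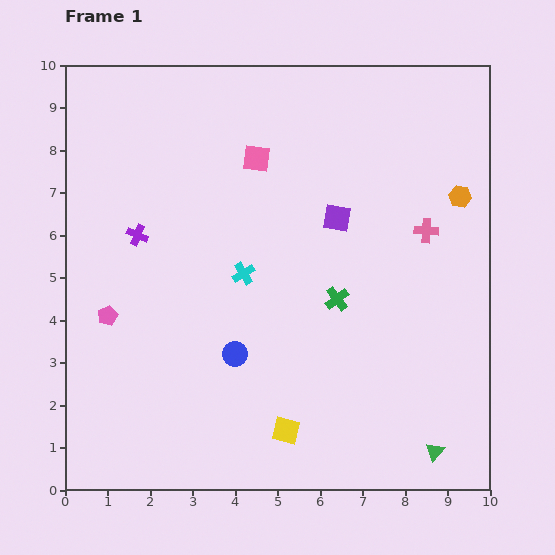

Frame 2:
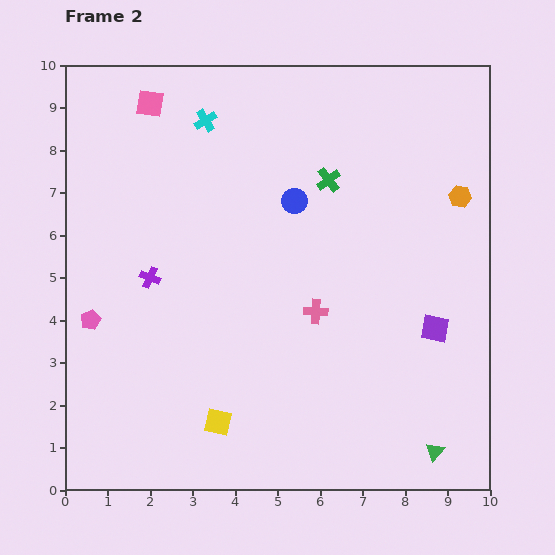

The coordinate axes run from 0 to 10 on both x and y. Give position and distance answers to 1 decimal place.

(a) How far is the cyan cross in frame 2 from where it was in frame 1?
3.7

The cyan cross moved from (4.2, 5.1) to (3.3, 8.7), a distance of √(0.9² + 3.6²) ≈ 3.7.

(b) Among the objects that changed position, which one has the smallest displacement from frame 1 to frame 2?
the pink pentagon

(moved 0.4)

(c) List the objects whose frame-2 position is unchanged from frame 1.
the green triangle, the orange hexagon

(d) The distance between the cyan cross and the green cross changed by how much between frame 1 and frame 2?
+0.9

Distance in frame 1: 2.3. Distance in frame 2: 3.2.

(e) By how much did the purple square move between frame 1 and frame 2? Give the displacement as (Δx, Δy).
(2.3, -2.6)

The purple square was at (6.4, 6.4) in frame 1 and (8.7, 3.8) in frame 2.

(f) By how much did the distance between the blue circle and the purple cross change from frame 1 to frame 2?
+0.2

Distance in frame 1: 3.6. Distance in frame 2: 3.8.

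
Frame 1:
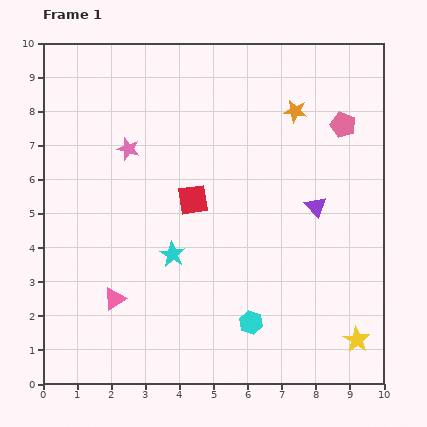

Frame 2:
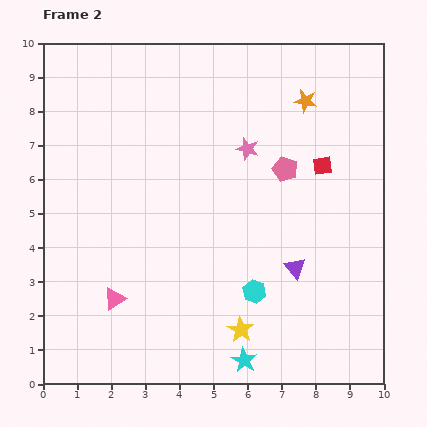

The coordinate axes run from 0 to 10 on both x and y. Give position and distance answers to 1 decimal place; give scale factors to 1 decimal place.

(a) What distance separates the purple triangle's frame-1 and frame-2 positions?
1.9

The purple triangle moved from (8.0, 5.2) to (7.4, 3.4), a distance of √(0.6² + 1.8²) ≈ 1.9.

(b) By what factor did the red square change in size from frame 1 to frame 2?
0.6×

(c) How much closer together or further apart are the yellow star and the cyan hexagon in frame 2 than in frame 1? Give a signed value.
-1.9

Distance in frame 1: 3.1. Distance in frame 2: 1.2.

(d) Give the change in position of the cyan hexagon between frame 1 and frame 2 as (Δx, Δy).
(0.1, 0.9)

The cyan hexagon was at (6.1, 1.8) in frame 1 and (6.2, 2.7) in frame 2.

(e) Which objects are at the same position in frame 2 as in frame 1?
the pink triangle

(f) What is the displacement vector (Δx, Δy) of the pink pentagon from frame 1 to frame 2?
(-1.7, -1.3)

The pink pentagon was at (8.8, 7.6) in frame 1 and (7.1, 6.3) in frame 2.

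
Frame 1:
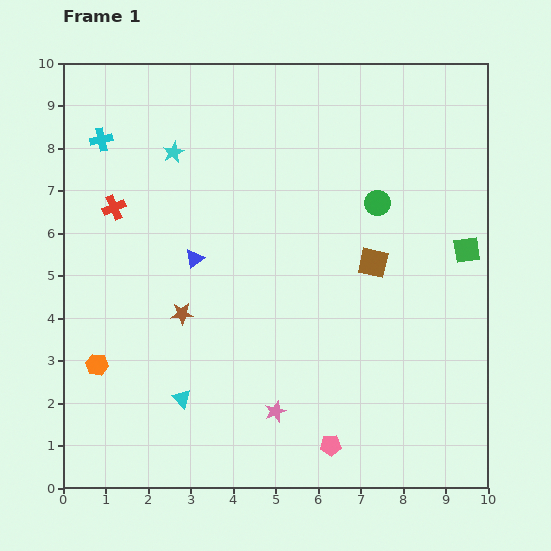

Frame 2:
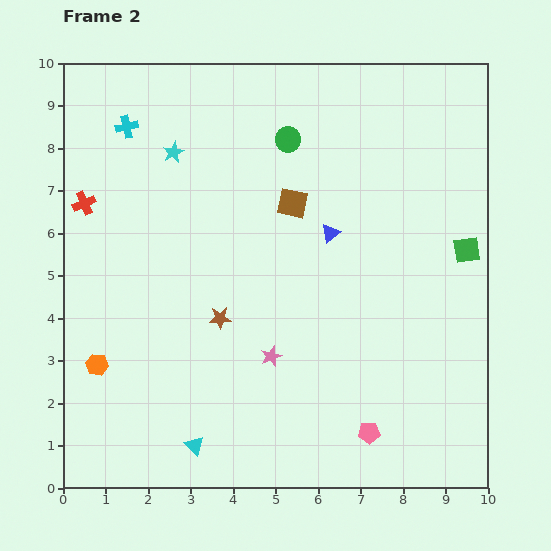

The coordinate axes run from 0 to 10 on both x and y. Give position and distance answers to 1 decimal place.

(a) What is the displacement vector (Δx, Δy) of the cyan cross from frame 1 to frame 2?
(0.6, 0.3)

The cyan cross was at (0.9, 8.2) in frame 1 and (1.5, 8.5) in frame 2.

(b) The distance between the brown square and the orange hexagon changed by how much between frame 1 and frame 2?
-0.9

Distance in frame 1: 6.9. Distance in frame 2: 6.0.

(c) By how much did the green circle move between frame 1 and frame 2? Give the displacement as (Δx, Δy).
(-2.1, 1.5)

The green circle was at (7.4, 6.7) in frame 1 and (5.3, 8.2) in frame 2.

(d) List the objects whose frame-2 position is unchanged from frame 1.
the orange hexagon, the cyan star, the green square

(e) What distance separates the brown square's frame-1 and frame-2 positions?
2.4

The brown square moved from (7.3, 5.3) to (5.4, 6.7), a distance of √(1.9² + 1.4²) ≈ 2.4.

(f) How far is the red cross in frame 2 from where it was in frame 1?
0.7

The red cross moved from (1.2, 6.6) to (0.5, 6.7), a distance of √(0.7² + 0.1²) ≈ 0.7.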